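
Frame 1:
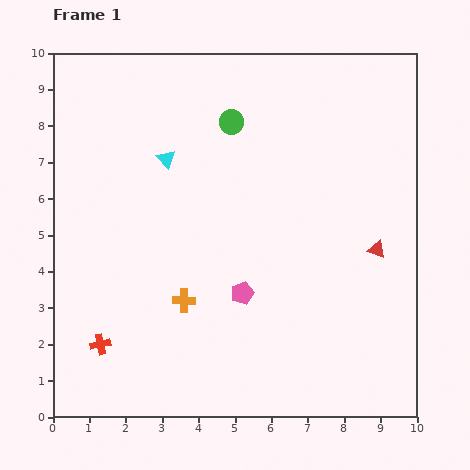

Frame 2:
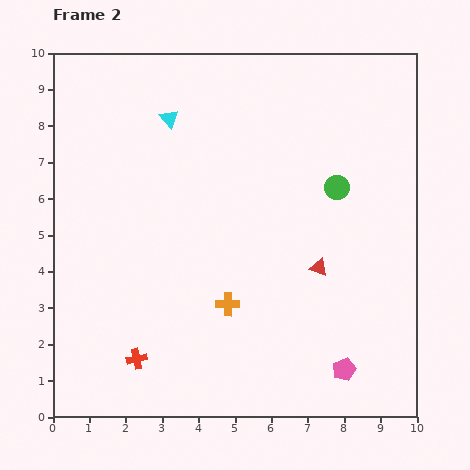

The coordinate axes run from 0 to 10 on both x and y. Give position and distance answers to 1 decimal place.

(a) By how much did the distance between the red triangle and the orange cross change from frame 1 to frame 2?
-2.8

Distance in frame 1: 5.5. Distance in frame 2: 2.7.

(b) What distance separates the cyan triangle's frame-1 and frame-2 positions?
1.1

The cyan triangle moved from (3.1, 7.1) to (3.2, 8.2), a distance of √(0.1² + 1.1²) ≈ 1.1.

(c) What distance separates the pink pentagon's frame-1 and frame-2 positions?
3.5

The pink pentagon moved from (5.2, 3.4) to (8.0, 1.3), a distance of √(2.8² + 2.1²) ≈ 3.5.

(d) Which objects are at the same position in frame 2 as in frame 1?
none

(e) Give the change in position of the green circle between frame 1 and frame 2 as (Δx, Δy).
(2.9, -1.8)

The green circle was at (4.9, 8.1) in frame 1 and (7.8, 6.3) in frame 2.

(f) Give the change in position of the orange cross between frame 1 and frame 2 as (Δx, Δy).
(1.2, -0.1)

The orange cross was at (3.6, 3.2) in frame 1 and (4.8, 3.1) in frame 2.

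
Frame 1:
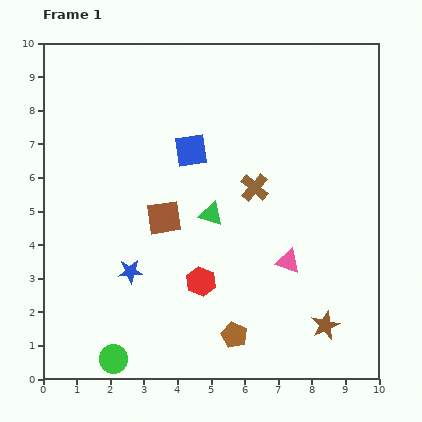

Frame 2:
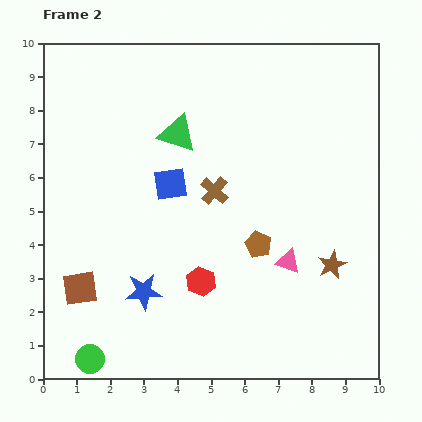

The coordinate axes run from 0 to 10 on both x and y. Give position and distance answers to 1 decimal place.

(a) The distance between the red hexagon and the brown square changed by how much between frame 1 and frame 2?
+1.4

Distance in frame 1: 2.2. Distance in frame 2: 3.6.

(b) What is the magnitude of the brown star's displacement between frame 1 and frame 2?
1.8

The brown star moved from (8.4, 1.6) to (8.6, 3.4), a distance of √(0.2² + 1.8²) ≈ 1.8.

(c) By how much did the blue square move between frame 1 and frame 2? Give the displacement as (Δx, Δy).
(-0.6, -1.0)

The blue square was at (4.4, 6.8) in frame 1 and (3.8, 5.8) in frame 2.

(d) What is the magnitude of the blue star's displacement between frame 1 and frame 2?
0.7

The blue star moved from (2.6, 3.2) to (3.0, 2.6), a distance of √(0.4² + 0.6²) ≈ 0.7.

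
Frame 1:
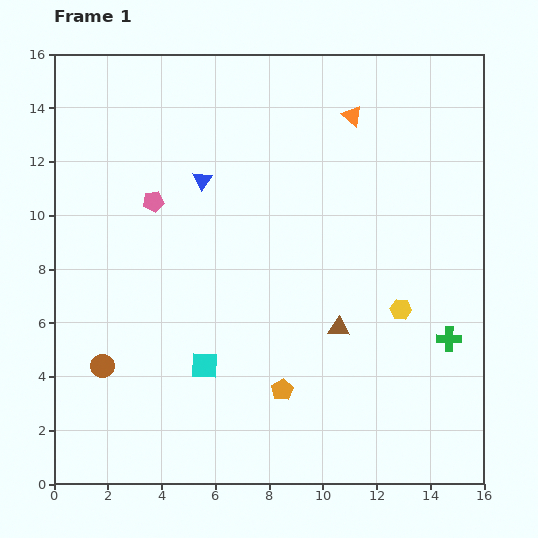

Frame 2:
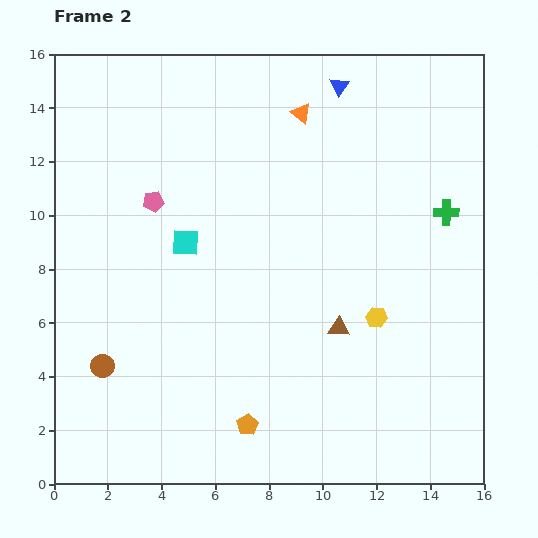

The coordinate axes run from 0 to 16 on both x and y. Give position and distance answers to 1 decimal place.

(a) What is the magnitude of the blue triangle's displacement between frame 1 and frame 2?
6.2

The blue triangle moved from (5.5, 11.3) to (10.6, 14.8), a distance of √(5.1² + 3.5²) ≈ 6.2.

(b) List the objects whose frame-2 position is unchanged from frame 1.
the pink pentagon, the brown triangle, the brown circle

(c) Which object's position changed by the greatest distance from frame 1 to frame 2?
the blue triangle

(moved 6.2; next 4.7)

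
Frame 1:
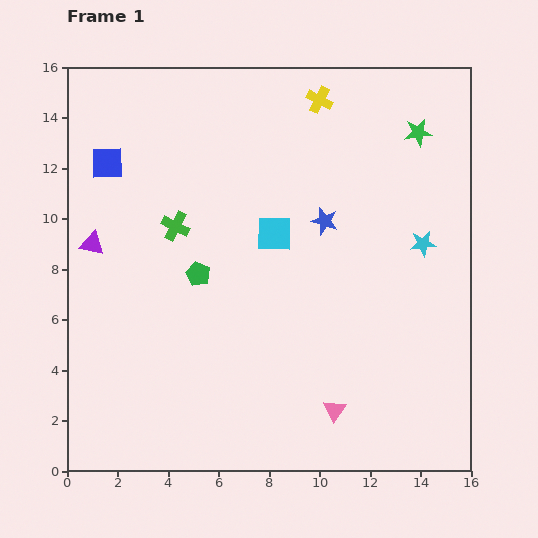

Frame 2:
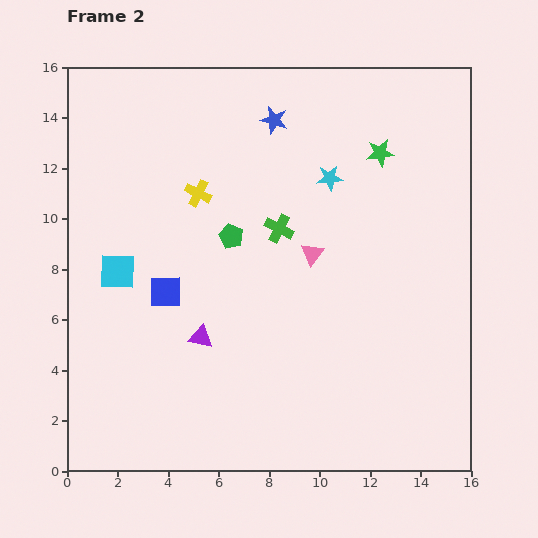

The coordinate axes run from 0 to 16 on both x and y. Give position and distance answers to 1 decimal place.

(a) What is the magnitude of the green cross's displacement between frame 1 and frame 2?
4.1

The green cross moved from (4.3, 9.7) to (8.4, 9.6), a distance of √(4.1² + 0.1²) ≈ 4.1.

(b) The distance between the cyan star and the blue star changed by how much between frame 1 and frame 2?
-0.8

Distance in frame 1: 4.0. Distance in frame 2: 3.2.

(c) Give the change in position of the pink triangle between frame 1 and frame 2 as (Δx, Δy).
(-0.9, 6.2)

The pink triangle was at (10.6, 2.4) in frame 1 and (9.7, 8.6) in frame 2.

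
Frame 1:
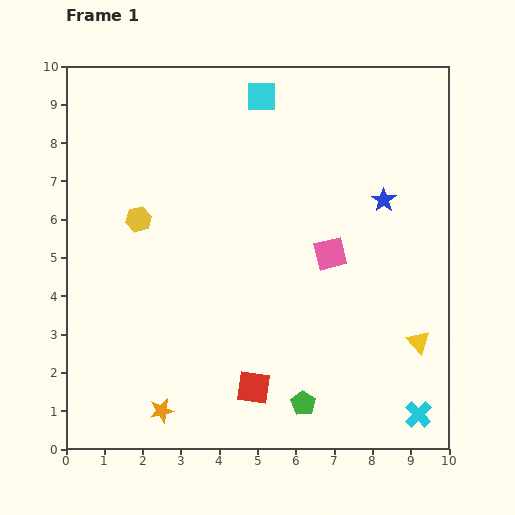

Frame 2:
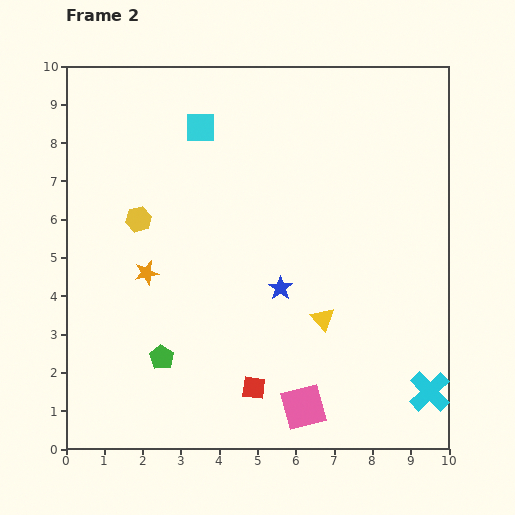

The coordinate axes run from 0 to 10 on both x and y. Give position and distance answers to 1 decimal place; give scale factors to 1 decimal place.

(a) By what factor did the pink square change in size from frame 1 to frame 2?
1.4×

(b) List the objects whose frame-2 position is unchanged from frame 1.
the yellow hexagon, the red square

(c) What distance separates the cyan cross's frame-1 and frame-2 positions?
0.7

The cyan cross moved from (9.2, 0.9) to (9.5, 1.5), a distance of √(0.3² + 0.6²) ≈ 0.7.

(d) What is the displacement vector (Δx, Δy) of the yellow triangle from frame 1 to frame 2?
(-2.5, 0.6)

The yellow triangle was at (9.2, 2.8) in frame 1 and (6.7, 3.4) in frame 2.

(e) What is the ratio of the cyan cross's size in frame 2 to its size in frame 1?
1.5×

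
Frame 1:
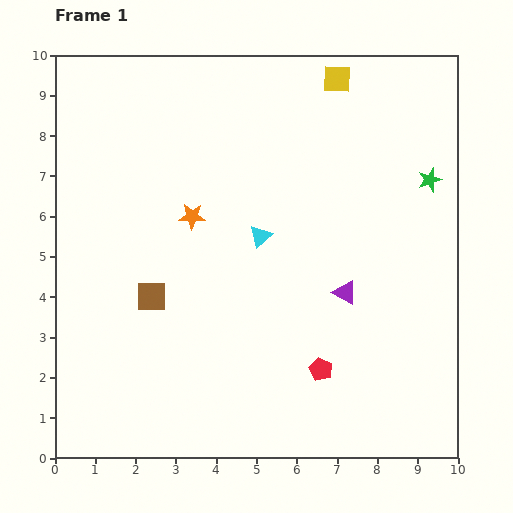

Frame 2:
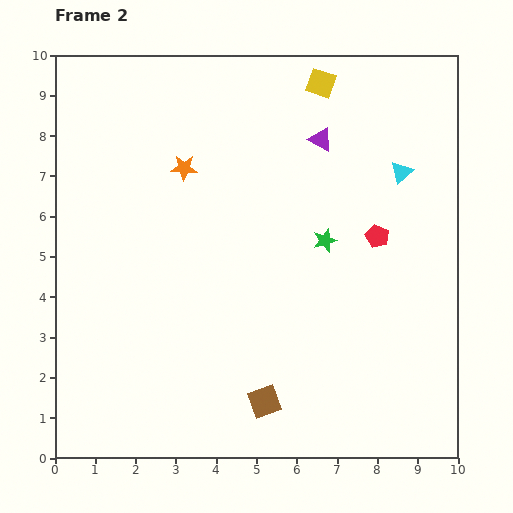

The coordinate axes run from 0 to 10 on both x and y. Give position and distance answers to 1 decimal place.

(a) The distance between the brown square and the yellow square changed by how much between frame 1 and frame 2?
+0.9

Distance in frame 1: 7.1. Distance in frame 2: 8.0.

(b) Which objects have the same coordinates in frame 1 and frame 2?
none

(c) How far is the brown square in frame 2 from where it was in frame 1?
3.8

The brown square moved from (2.4, 4.0) to (5.2, 1.4), a distance of √(2.8² + 2.6²) ≈ 3.8.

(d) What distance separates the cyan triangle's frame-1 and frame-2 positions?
3.8

The cyan triangle moved from (5.1, 5.5) to (8.6, 7.1), a distance of √(3.5² + 1.6²) ≈ 3.8.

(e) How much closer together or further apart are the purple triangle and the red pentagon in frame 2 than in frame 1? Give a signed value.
+0.8

Distance in frame 1: 2.0. Distance in frame 2: 2.8.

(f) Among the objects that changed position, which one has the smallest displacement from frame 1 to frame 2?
the yellow square

(moved 0.4)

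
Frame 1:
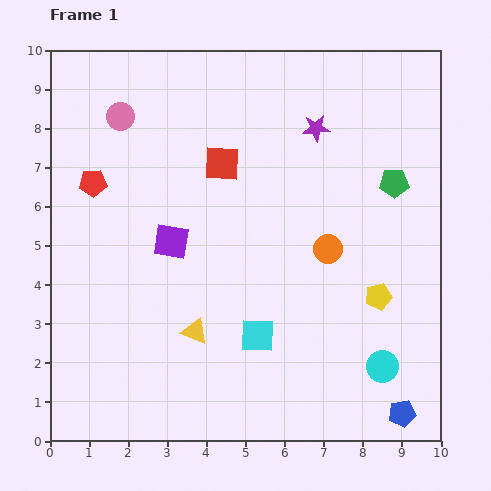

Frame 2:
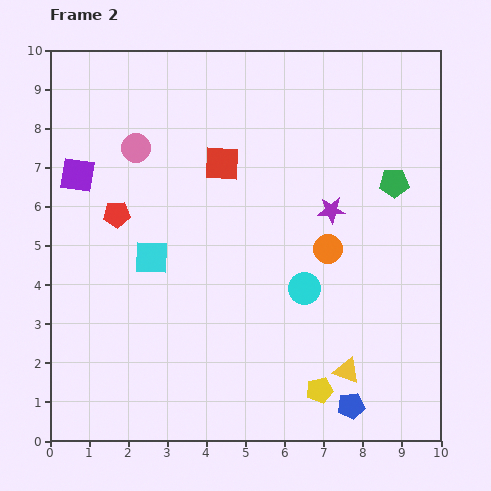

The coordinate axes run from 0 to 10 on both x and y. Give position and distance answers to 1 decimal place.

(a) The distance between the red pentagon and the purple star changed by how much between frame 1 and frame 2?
-0.4

Distance in frame 1: 5.9. Distance in frame 2: 5.5.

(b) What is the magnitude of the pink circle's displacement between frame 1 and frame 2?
0.9

The pink circle moved from (1.8, 8.3) to (2.2, 7.5), a distance of √(0.4² + 0.8²) ≈ 0.9.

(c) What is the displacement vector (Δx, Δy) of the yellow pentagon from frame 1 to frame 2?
(-1.5, -2.4)

The yellow pentagon was at (8.4, 3.7) in frame 1 and (6.9, 1.3) in frame 2.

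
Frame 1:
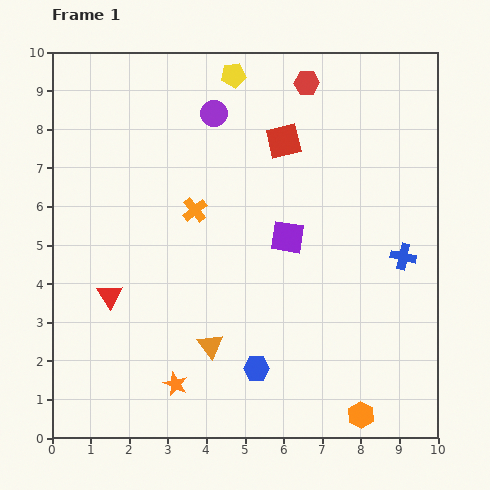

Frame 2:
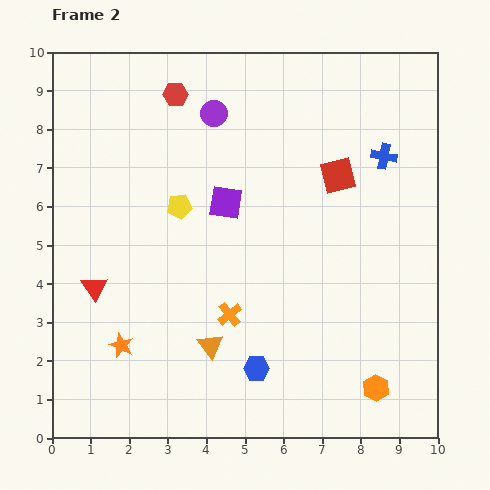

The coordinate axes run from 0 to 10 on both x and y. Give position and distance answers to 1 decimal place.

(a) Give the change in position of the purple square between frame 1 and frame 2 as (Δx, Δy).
(-1.6, 0.9)

The purple square was at (6.1, 5.2) in frame 1 and (4.5, 6.1) in frame 2.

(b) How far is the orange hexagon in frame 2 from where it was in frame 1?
0.8

The orange hexagon moved from (8.0, 0.6) to (8.4, 1.3), a distance of √(0.4² + 0.7²) ≈ 0.8.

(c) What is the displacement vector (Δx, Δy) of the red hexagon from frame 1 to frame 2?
(-3.4, -0.3)

The red hexagon was at (6.6, 9.2) in frame 1 and (3.2, 8.9) in frame 2.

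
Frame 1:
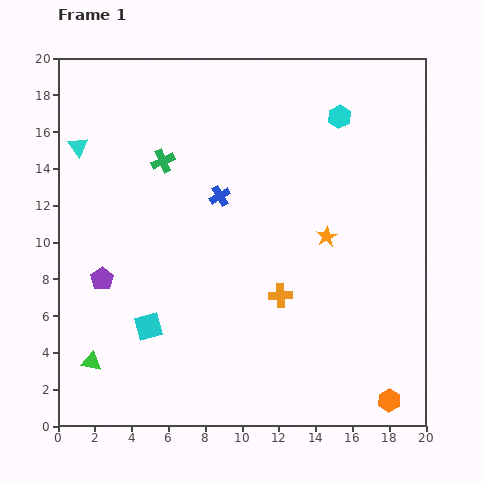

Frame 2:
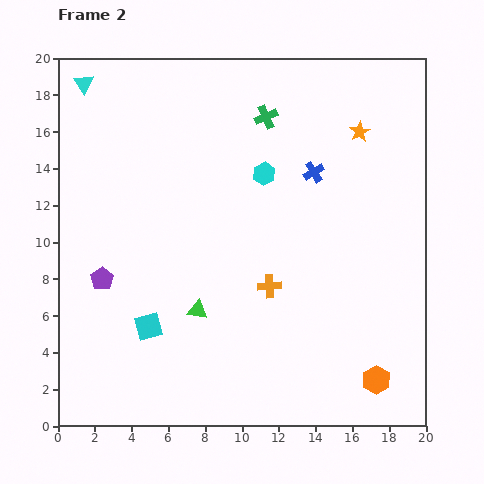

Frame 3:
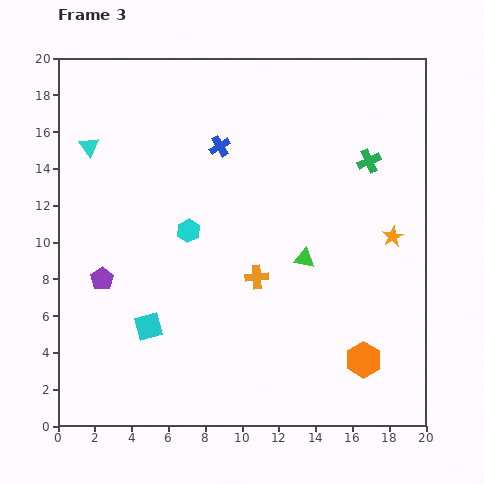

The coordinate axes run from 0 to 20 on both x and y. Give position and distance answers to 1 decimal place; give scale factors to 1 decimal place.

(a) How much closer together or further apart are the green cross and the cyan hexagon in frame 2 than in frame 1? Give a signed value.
-6.8

Distance in frame 1: 9.9. Distance in frame 2: 3.1.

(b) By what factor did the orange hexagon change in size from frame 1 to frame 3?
1.6×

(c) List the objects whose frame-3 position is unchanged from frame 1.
the cyan square, the purple pentagon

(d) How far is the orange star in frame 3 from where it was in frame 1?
3.6

The orange star moved from (14.6, 10.3) to (18.2, 10.3), a distance of √(3.6² + 0.0²) ≈ 3.6.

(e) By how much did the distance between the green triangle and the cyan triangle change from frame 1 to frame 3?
+1.5

Distance in frame 1: 11.7. Distance in frame 3: 13.2.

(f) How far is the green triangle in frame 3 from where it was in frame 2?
6.4

The green triangle moved from (7.6, 6.3) to (13.4, 9.1), a distance of √(5.8² + 2.8²) ≈ 6.4.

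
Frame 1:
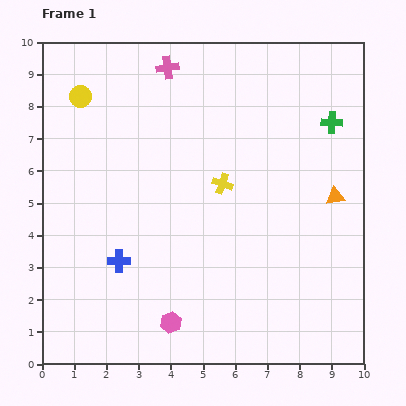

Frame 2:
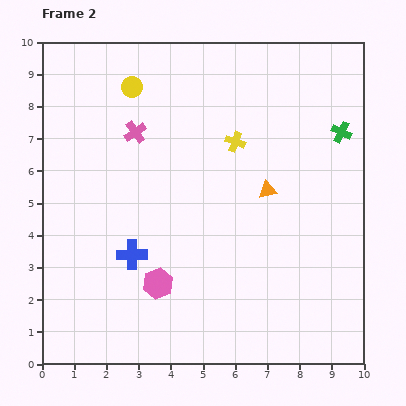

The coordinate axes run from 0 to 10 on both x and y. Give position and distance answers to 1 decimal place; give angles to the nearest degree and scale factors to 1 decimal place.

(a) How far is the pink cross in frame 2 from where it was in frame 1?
2.2

The pink cross moved from (3.9, 9.2) to (2.9, 7.2), a distance of √(1.0² + 2.0²) ≈ 2.2.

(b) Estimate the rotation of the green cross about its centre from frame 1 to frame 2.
23° clockwise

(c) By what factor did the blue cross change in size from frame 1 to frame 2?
1.3×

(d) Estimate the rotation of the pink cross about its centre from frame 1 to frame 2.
26° counter-clockwise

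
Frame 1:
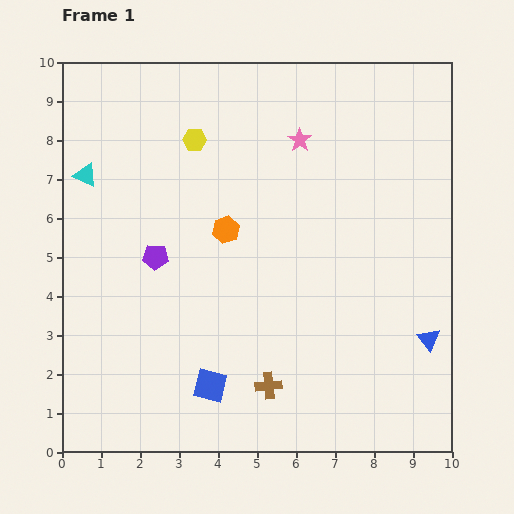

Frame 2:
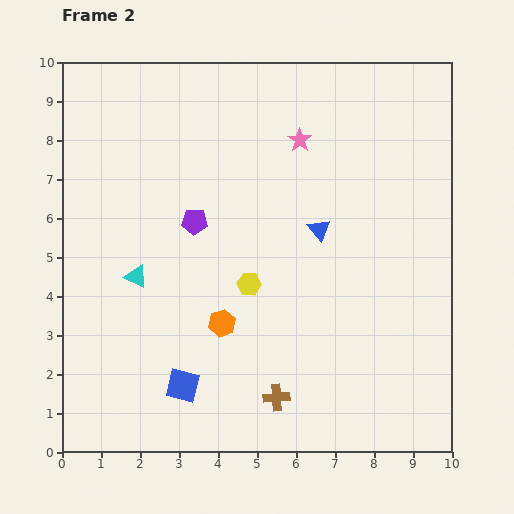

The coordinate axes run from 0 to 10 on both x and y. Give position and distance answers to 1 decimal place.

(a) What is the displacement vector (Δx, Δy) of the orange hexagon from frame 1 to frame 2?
(-0.1, -2.4)

The orange hexagon was at (4.2, 5.7) in frame 1 and (4.1, 3.3) in frame 2.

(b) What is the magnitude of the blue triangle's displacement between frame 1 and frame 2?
4.0

The blue triangle moved from (9.4, 2.9) to (6.6, 5.7), a distance of √(2.8² + 2.8²) ≈ 4.0.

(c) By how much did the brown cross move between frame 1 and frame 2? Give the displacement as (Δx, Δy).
(0.2, -0.3)

The brown cross was at (5.3, 1.7) in frame 1 and (5.5, 1.4) in frame 2.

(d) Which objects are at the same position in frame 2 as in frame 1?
the pink star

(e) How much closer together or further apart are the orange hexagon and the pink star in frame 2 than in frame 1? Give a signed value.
+2.1

Distance in frame 1: 3.0. Distance in frame 2: 5.1.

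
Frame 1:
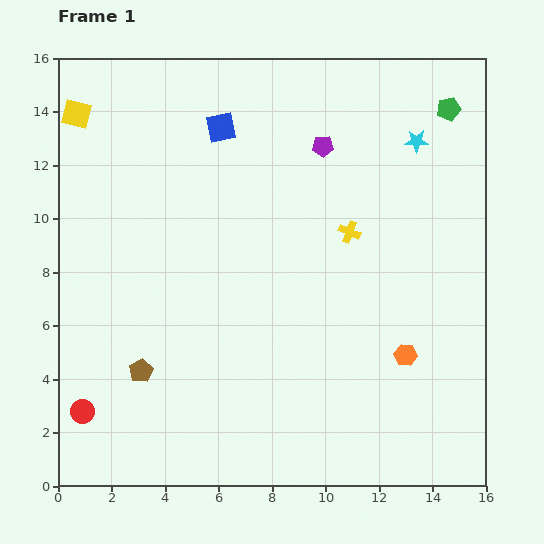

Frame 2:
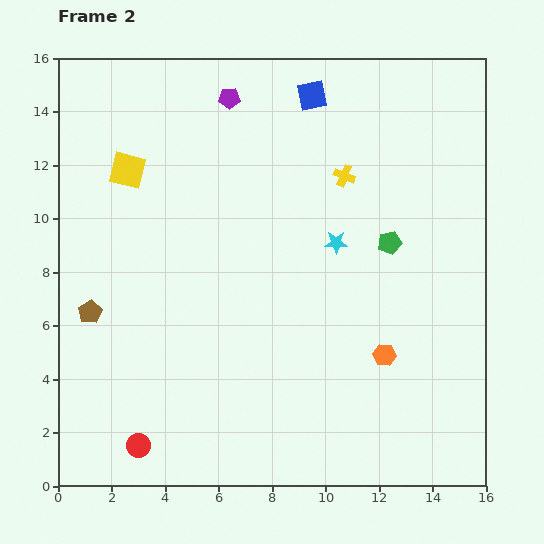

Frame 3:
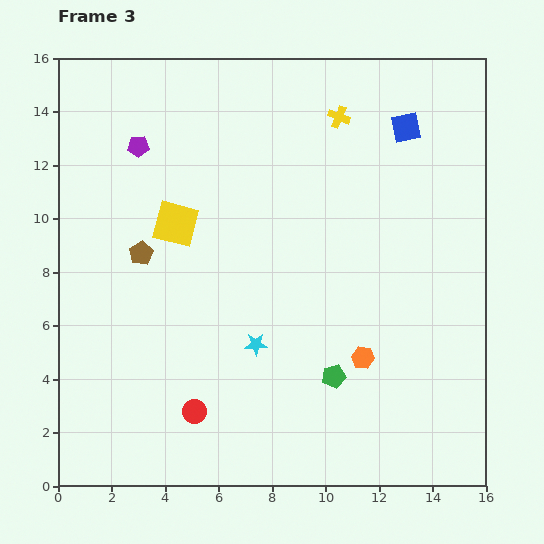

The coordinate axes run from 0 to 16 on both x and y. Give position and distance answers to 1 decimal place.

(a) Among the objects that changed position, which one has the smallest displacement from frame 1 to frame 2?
the orange hexagon

(moved 0.8)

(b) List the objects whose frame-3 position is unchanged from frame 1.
none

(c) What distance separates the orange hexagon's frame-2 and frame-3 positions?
0.8

The orange hexagon moved from (12.2, 4.9) to (11.4, 4.8), a distance of √(0.8² + 0.1²) ≈ 0.8.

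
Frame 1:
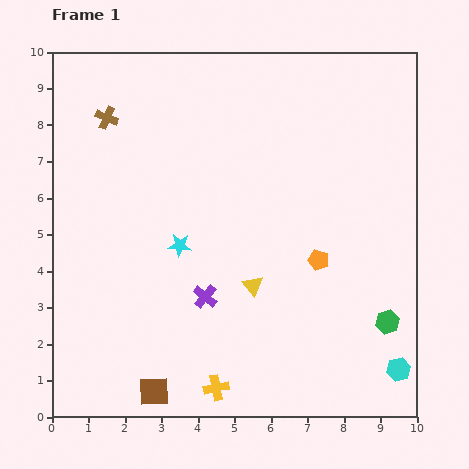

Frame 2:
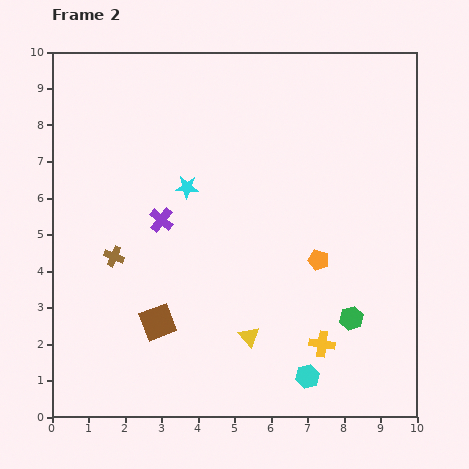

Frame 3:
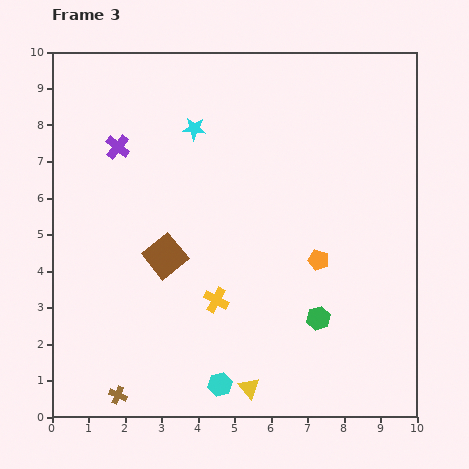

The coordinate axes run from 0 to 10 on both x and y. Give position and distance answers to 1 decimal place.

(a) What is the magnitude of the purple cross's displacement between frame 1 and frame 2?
2.4

The purple cross moved from (4.2, 3.3) to (3.0, 5.4), a distance of √(1.2² + 2.1²) ≈ 2.4.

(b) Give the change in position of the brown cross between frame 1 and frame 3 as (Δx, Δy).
(0.3, -7.6)

The brown cross was at (1.5, 8.2) in frame 1 and (1.8, 0.6) in frame 3.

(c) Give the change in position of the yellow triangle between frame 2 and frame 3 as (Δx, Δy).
(0.0, -1.4)

The yellow triangle was at (5.4, 2.2) in frame 2 and (5.4, 0.8) in frame 3.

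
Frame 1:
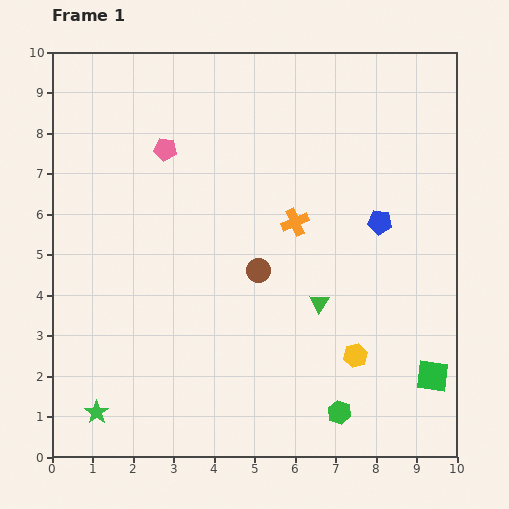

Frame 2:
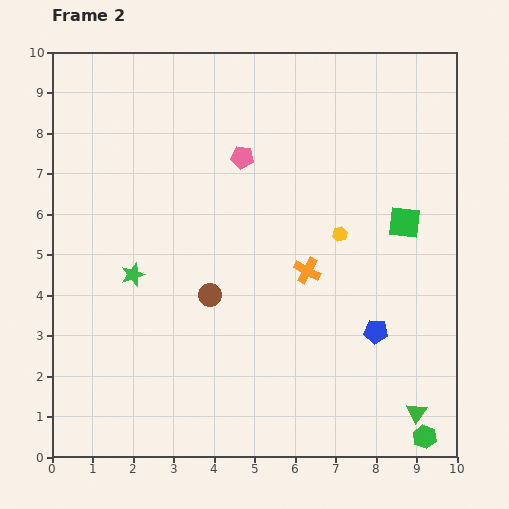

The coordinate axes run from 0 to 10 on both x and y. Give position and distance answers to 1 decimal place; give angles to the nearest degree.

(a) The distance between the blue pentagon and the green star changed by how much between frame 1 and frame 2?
-2.2

Distance in frame 1: 8.4. Distance in frame 2: 6.2.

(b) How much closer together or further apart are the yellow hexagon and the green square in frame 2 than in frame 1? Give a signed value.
-0.4

Distance in frame 1: 2.0. Distance in frame 2: 1.6.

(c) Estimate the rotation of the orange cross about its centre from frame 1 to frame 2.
39° counter-clockwise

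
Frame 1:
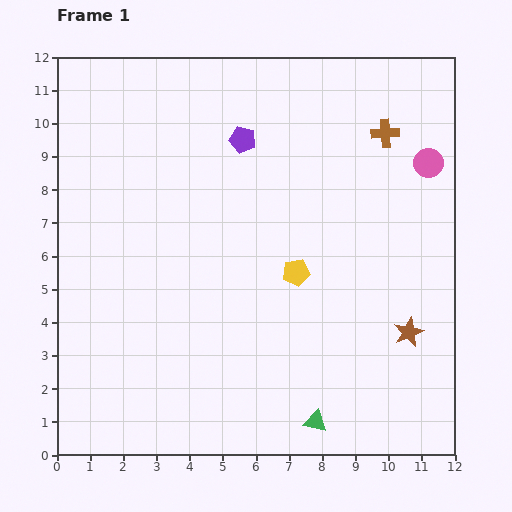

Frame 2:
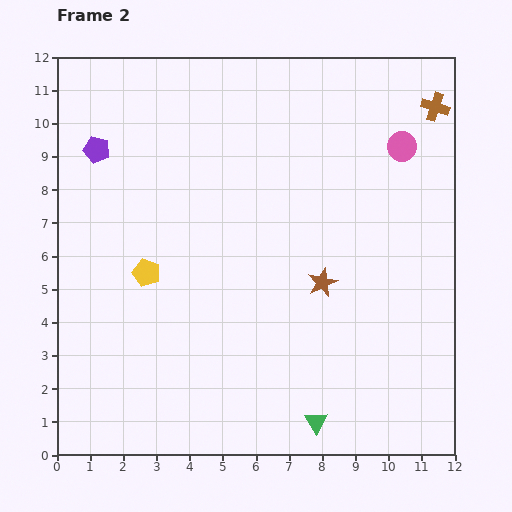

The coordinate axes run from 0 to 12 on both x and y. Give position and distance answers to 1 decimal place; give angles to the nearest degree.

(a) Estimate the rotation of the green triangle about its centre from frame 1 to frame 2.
45° clockwise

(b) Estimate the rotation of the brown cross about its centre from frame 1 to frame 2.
22° clockwise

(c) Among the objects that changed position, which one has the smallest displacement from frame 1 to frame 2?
the pink circle

(moved 0.9)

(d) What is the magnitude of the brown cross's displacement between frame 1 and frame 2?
1.7

The brown cross moved from (9.9, 9.7) to (11.4, 10.5), a distance of √(1.5² + 0.8²) ≈ 1.7.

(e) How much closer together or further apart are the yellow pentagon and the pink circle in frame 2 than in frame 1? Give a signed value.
+3.4

Distance in frame 1: 5.2. Distance in frame 2: 8.6.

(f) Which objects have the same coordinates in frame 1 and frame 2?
the green triangle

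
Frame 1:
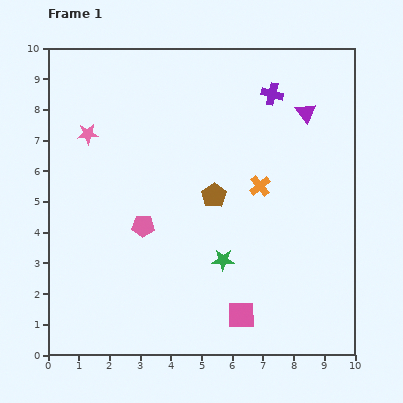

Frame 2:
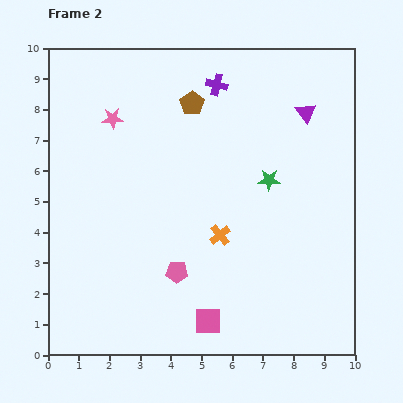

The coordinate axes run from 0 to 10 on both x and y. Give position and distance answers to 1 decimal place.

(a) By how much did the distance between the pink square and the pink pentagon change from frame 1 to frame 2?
-2.4

Distance in frame 1: 4.3. Distance in frame 2: 1.9.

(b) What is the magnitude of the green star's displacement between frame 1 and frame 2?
3.0

The green star moved from (5.7, 3.1) to (7.2, 5.7), a distance of √(1.5² + 2.6²) ≈ 3.0.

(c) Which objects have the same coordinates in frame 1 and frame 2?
the purple triangle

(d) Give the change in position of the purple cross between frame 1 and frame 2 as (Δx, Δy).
(-1.8, 0.3)

The purple cross was at (7.3, 8.5) in frame 1 and (5.5, 8.8) in frame 2.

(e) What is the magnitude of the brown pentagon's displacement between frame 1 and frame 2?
3.1

The brown pentagon moved from (5.4, 5.2) to (4.7, 8.2), a distance of √(0.7² + 3.0²) ≈ 3.1.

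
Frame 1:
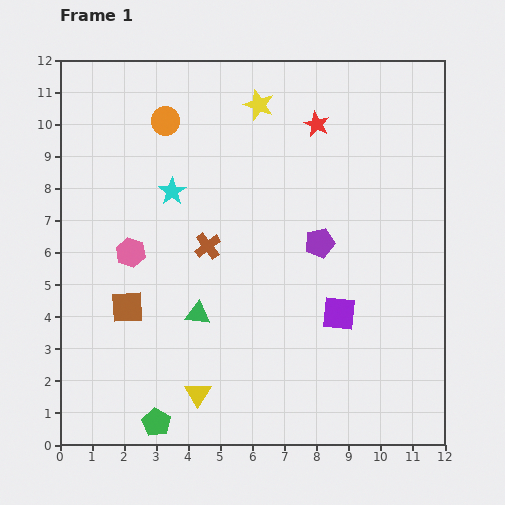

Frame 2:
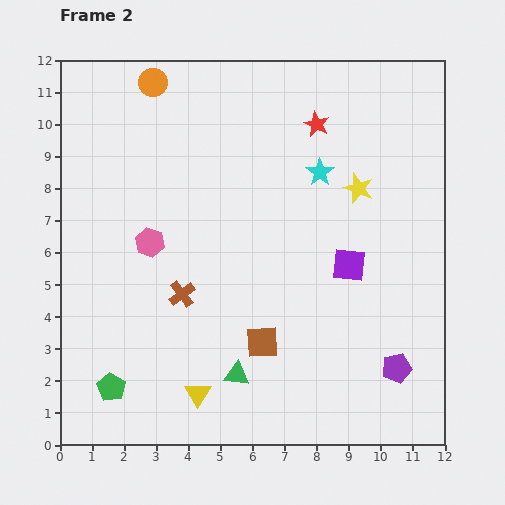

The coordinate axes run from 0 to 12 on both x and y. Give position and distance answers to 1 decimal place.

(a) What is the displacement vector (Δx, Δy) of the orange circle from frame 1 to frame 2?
(-0.4, 1.2)

The orange circle was at (3.3, 10.1) in frame 1 and (2.9, 11.3) in frame 2.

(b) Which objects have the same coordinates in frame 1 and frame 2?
the yellow triangle, the red star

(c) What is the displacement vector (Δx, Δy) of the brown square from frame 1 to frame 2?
(4.2, -1.1)

The brown square was at (2.1, 4.3) in frame 1 and (6.3, 3.2) in frame 2.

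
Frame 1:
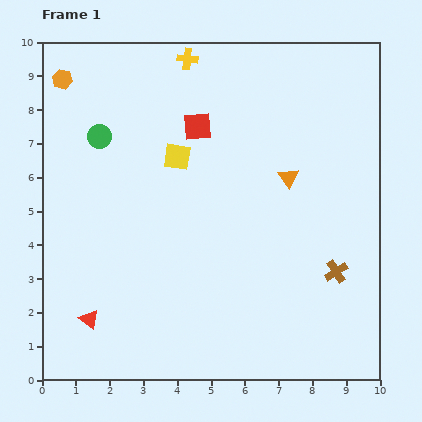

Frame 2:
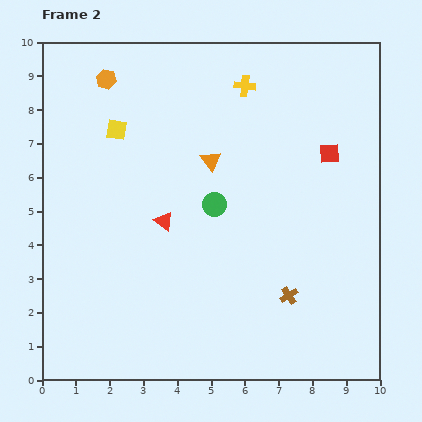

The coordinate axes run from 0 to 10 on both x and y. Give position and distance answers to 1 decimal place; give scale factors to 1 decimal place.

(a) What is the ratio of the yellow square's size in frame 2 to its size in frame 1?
0.8×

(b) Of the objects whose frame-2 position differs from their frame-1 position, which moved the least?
the orange hexagon

(moved 1.3)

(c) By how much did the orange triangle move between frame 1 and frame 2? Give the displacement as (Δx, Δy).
(-2.3, 0.5)

The orange triangle was at (7.3, 6.0) in frame 1 and (5.0, 6.5) in frame 2.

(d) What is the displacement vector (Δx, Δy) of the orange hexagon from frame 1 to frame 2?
(1.3, 0.0)

The orange hexagon was at (0.6, 8.9) in frame 1 and (1.9, 8.9) in frame 2.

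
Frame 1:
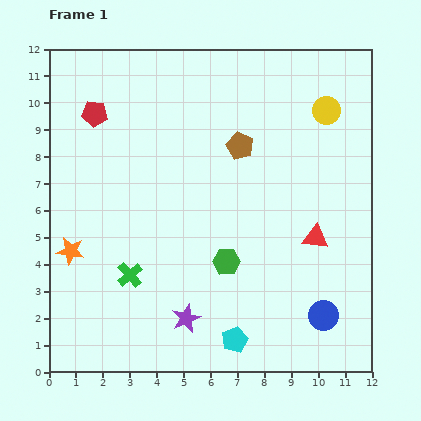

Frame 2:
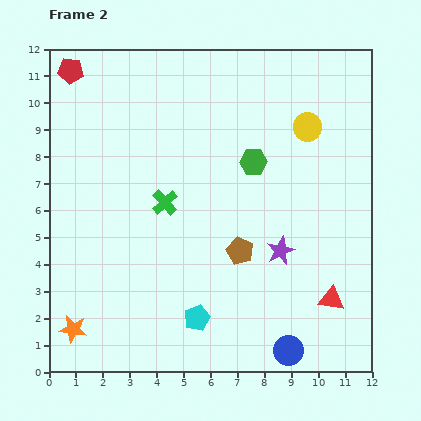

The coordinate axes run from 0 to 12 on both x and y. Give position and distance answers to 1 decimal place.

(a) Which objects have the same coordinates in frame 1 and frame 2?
none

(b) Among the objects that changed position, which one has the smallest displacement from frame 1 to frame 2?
the yellow circle

(moved 0.9)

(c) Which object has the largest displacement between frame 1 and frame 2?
the purple star

(moved 4.3; next 3.9)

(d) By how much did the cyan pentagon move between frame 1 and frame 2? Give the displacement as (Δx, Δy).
(-1.4, 0.8)

The cyan pentagon was at (6.9, 1.2) in frame 1 and (5.5, 2.0) in frame 2.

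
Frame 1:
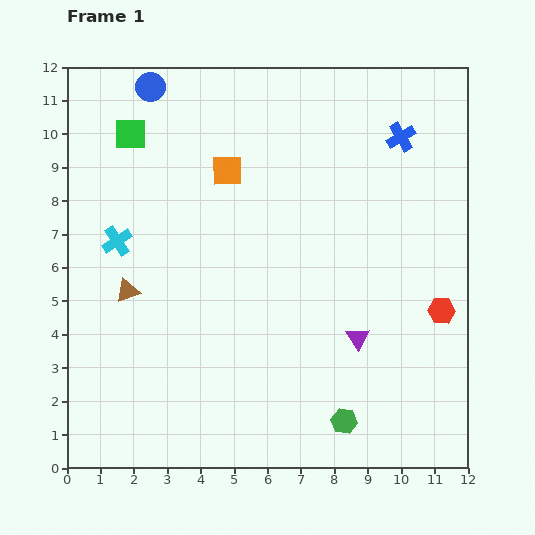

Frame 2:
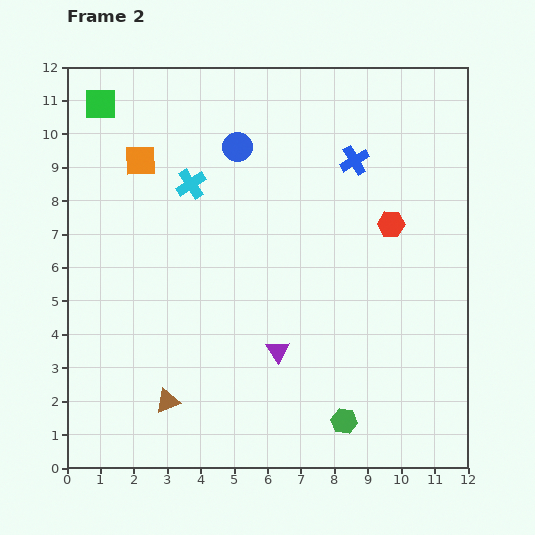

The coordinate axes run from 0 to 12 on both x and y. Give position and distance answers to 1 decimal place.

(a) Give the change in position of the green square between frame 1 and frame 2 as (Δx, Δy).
(-0.9, 0.9)

The green square was at (1.9, 10.0) in frame 1 and (1.0, 10.9) in frame 2.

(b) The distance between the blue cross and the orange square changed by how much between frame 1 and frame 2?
+1.1

Distance in frame 1: 5.3. Distance in frame 2: 6.4.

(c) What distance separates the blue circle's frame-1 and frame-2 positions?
3.2

The blue circle moved from (2.5, 11.4) to (5.1, 9.6), a distance of √(2.6² + 1.8²) ≈ 3.2.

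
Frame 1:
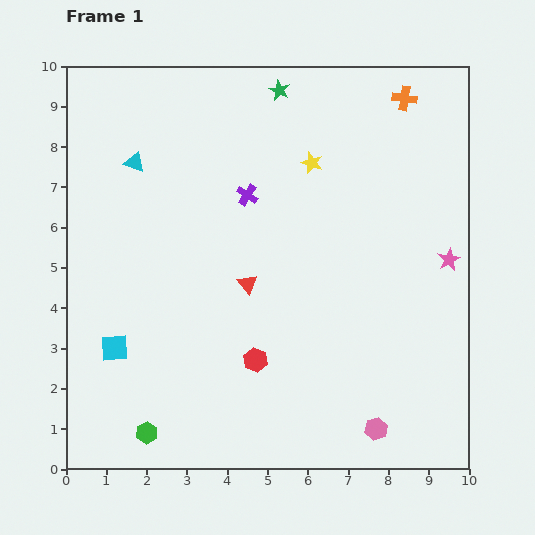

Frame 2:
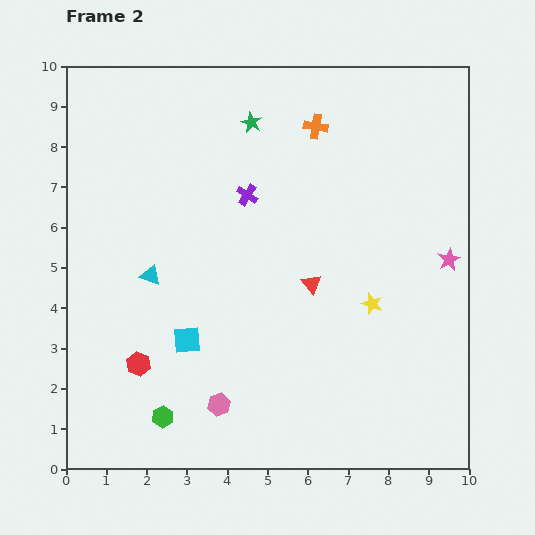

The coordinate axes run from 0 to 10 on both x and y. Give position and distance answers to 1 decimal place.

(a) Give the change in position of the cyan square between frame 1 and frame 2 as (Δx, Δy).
(1.8, 0.2)

The cyan square was at (1.2, 3.0) in frame 1 and (3.0, 3.2) in frame 2.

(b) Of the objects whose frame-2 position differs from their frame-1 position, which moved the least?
the green hexagon

(moved 0.6)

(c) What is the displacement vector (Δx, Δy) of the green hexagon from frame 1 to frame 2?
(0.4, 0.4)

The green hexagon was at (2.0, 0.9) in frame 1 and (2.4, 1.3) in frame 2.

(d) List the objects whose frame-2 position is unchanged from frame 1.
the pink star, the purple cross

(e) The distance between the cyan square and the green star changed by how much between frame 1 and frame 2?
-2.0

Distance in frame 1: 7.6. Distance in frame 2: 5.6.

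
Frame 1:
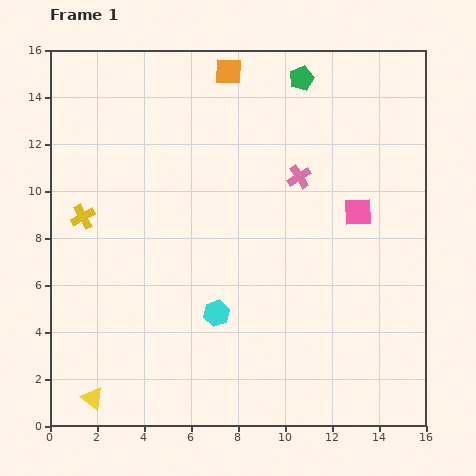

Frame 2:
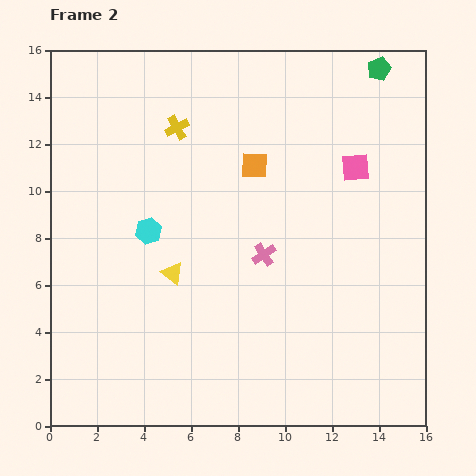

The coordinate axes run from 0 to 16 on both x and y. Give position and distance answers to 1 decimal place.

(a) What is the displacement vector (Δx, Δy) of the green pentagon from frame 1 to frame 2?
(3.3, 0.4)

The green pentagon was at (10.7, 14.8) in frame 1 and (14.0, 15.2) in frame 2.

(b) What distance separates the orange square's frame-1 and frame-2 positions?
4.1

The orange square moved from (7.6, 15.1) to (8.7, 11.1), a distance of √(1.1² + 4.0²) ≈ 4.1.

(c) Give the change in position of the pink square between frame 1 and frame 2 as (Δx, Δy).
(-0.1, 1.9)

The pink square was at (13.1, 9.1) in frame 1 and (13.0, 11.0) in frame 2.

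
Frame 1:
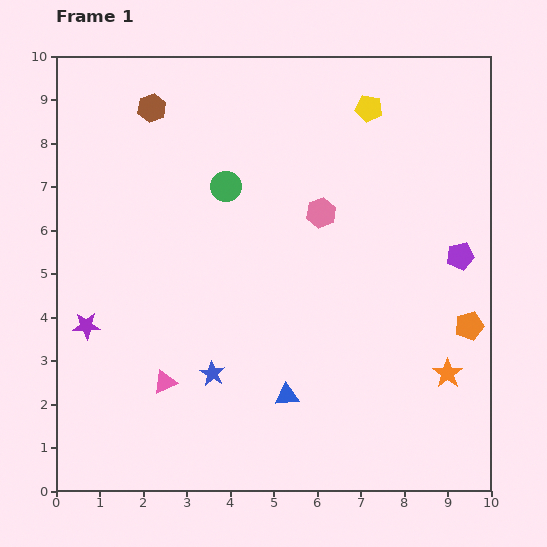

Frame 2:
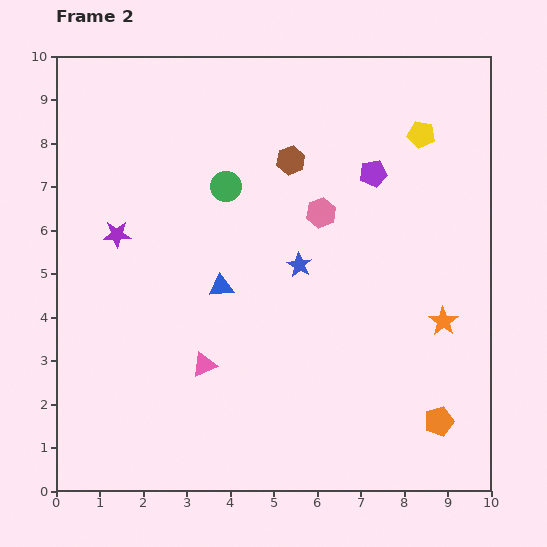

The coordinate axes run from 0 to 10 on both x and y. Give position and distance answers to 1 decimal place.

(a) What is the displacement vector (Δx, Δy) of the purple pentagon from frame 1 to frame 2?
(-2.0, 1.9)

The purple pentagon was at (9.3, 5.4) in frame 1 and (7.3, 7.3) in frame 2.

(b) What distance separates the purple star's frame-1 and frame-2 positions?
2.2

The purple star moved from (0.7, 3.8) to (1.4, 5.9), a distance of √(0.7² + 2.1²) ≈ 2.2.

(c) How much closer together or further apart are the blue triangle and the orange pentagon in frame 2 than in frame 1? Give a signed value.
+1.4

Distance in frame 1: 4.5. Distance in frame 2: 5.9.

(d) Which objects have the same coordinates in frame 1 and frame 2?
the pink hexagon, the green circle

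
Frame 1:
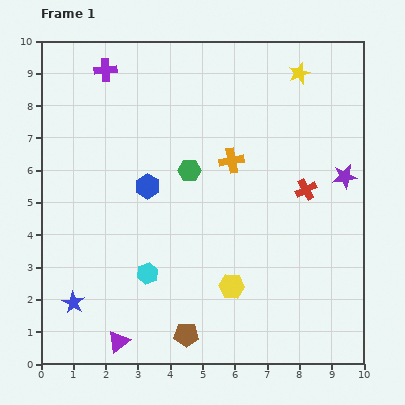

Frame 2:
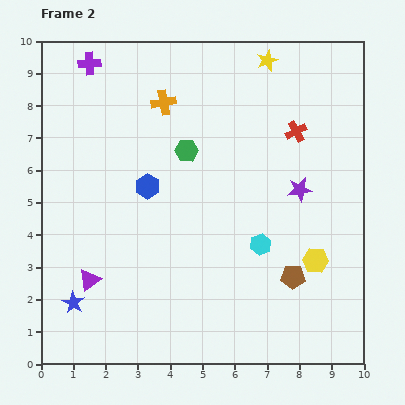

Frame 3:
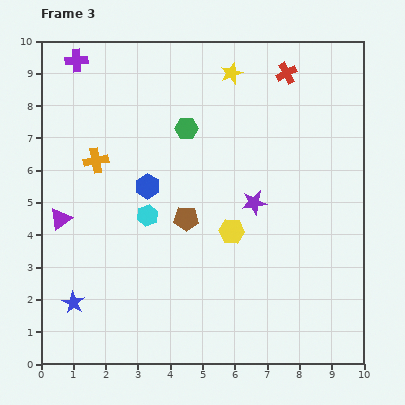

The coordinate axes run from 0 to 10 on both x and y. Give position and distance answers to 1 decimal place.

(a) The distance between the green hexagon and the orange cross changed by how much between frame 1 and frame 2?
+0.4

Distance in frame 1: 1.3. Distance in frame 2: 1.7.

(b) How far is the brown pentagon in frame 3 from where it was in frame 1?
3.6

The brown pentagon moved from (4.5, 0.9) to (4.5, 4.5), a distance of √(0.0² + 3.6²) ≈ 3.6.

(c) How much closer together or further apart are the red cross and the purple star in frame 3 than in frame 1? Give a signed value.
+2.8

Distance in frame 1: 1.3. Distance in frame 3: 4.1.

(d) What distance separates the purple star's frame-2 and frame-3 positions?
1.5

The purple star moved from (8.0, 5.4) to (6.6, 5.0), a distance of √(1.4² + 0.4²) ≈ 1.5.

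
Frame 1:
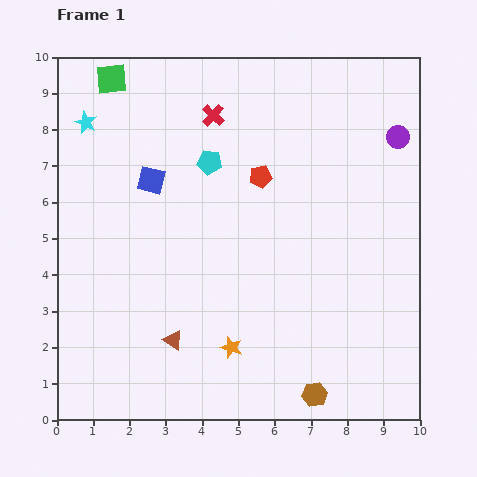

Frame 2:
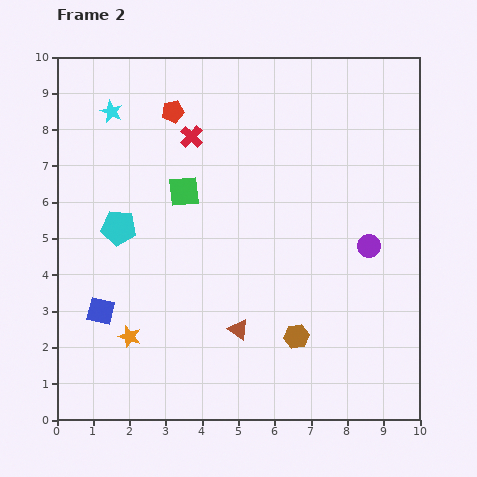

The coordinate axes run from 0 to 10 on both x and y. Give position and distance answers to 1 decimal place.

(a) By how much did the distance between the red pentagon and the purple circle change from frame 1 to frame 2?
+2.5

Distance in frame 1: 4.0. Distance in frame 2: 6.5.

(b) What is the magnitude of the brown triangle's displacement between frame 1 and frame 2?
1.8

The brown triangle moved from (3.2, 2.2) to (5.0, 2.5), a distance of √(1.8² + 0.3²) ≈ 1.8.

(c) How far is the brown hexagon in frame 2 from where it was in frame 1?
1.7

The brown hexagon moved from (7.1, 0.7) to (6.6, 2.3), a distance of √(0.5² + 1.6²) ≈ 1.7.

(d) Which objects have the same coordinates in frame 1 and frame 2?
none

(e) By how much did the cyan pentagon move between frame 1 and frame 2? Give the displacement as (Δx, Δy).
(-2.5, -1.8)

The cyan pentagon was at (4.2, 7.1) in frame 1 and (1.7, 5.3) in frame 2.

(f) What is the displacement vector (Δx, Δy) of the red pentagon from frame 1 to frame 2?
(-2.4, 1.8)

The red pentagon was at (5.6, 6.7) in frame 1 and (3.2, 8.5) in frame 2.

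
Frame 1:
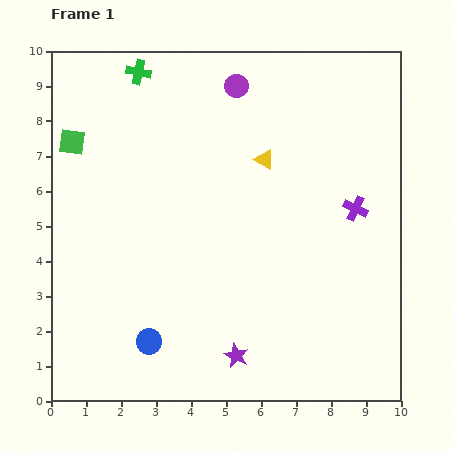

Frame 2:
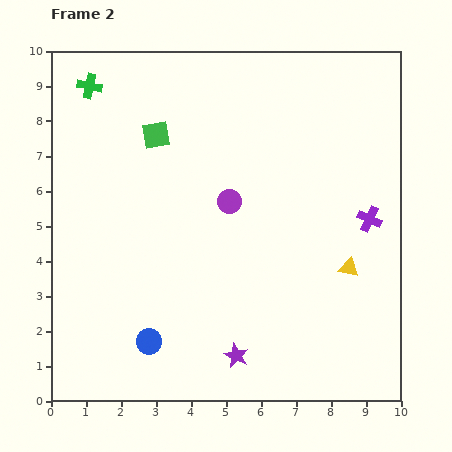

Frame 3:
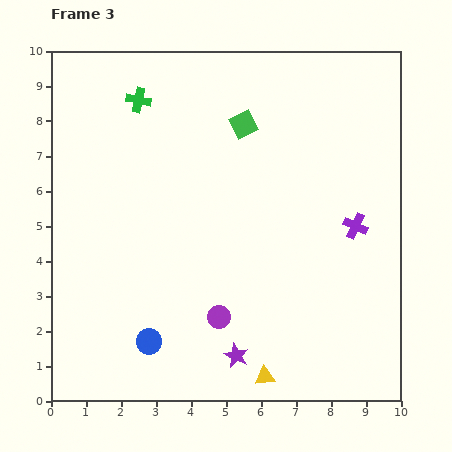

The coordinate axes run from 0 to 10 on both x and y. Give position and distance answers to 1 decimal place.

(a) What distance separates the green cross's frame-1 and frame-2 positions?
1.5

The green cross moved from (2.5, 9.4) to (1.1, 9.0), a distance of √(1.4² + 0.4²) ≈ 1.5.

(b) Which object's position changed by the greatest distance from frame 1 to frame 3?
the purple circle

(moved 6.6; next 6.2)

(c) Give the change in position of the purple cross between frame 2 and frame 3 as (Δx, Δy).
(-0.4, -0.2)

The purple cross was at (9.1, 5.2) in frame 2 and (8.7, 5.0) in frame 3.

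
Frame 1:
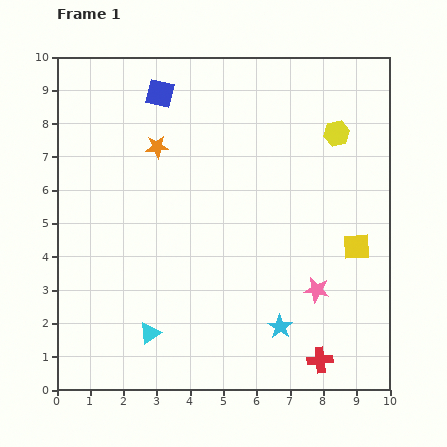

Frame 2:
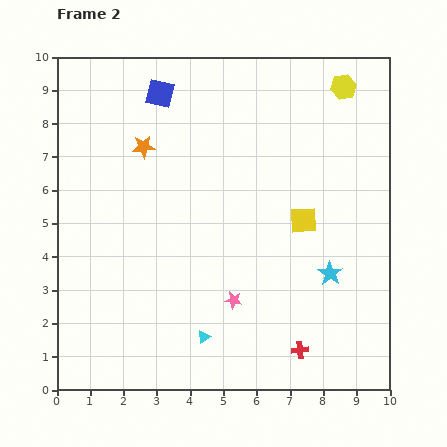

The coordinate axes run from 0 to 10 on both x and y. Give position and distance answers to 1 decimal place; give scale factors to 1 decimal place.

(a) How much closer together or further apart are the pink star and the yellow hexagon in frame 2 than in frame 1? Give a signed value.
+2.5

Distance in frame 1: 4.7. Distance in frame 2: 7.2.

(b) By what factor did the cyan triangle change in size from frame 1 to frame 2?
0.6×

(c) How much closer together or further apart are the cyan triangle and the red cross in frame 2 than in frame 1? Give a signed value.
-2.3

Distance in frame 1: 5.2. Distance in frame 2: 2.9.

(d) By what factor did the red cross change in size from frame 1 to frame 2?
0.6×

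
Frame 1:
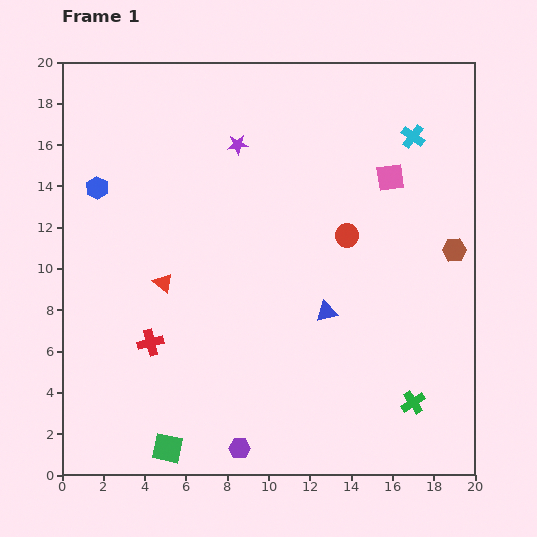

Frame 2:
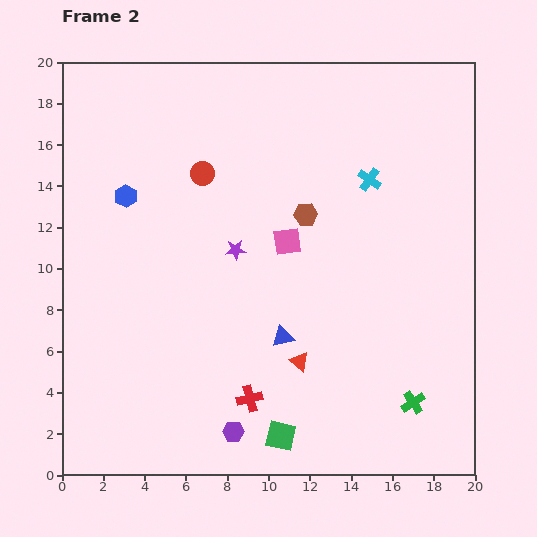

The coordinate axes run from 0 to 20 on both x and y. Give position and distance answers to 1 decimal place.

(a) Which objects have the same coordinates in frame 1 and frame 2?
the green cross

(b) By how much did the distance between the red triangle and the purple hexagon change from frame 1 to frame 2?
-4.1

Distance in frame 1: 8.8. Distance in frame 2: 4.7.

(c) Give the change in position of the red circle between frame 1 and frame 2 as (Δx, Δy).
(-7.0, 3.0)

The red circle was at (13.8, 11.6) in frame 1 and (6.8, 14.6) in frame 2.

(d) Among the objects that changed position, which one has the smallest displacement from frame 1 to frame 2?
the purple hexagon

(moved 0.9)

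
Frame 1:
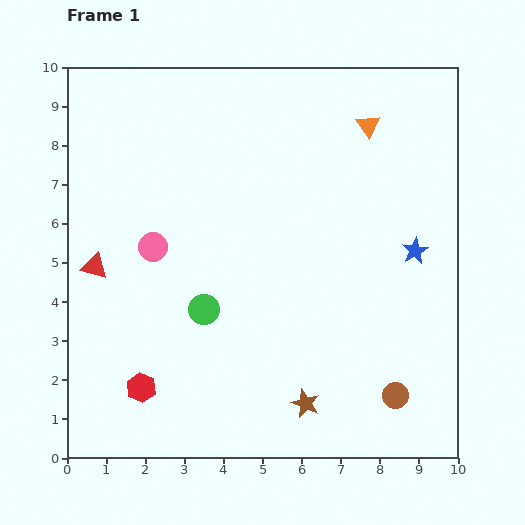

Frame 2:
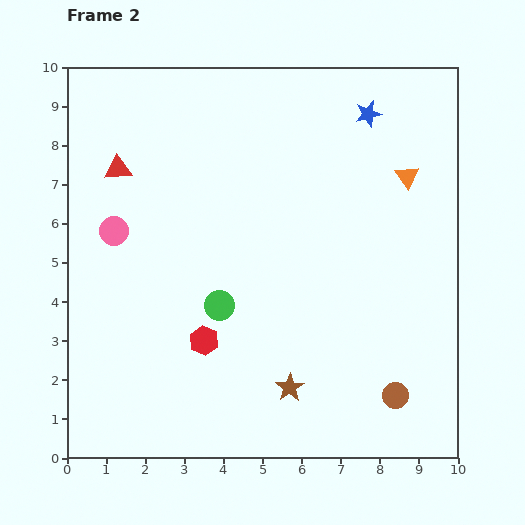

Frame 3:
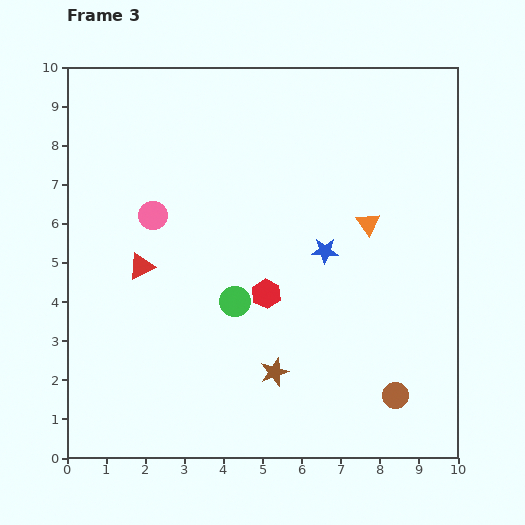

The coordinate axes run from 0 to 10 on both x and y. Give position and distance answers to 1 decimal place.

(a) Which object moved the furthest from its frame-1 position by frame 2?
the blue star

(moved 3.7; next 2.6)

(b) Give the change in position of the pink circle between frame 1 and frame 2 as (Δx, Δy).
(-1.0, 0.4)

The pink circle was at (2.2, 5.4) in frame 1 and (1.2, 5.8) in frame 2.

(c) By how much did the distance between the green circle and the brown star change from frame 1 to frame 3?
-1.4

Distance in frame 1: 3.5. Distance in frame 3: 2.1.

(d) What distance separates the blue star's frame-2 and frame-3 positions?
3.7

The blue star moved from (7.7, 8.8) to (6.6, 5.3), a distance of √(1.1² + 3.5²) ≈ 3.7.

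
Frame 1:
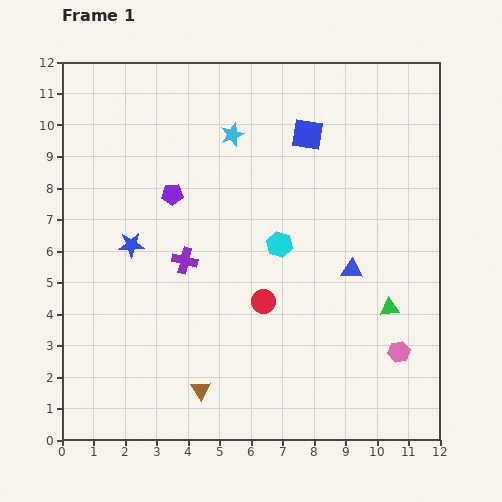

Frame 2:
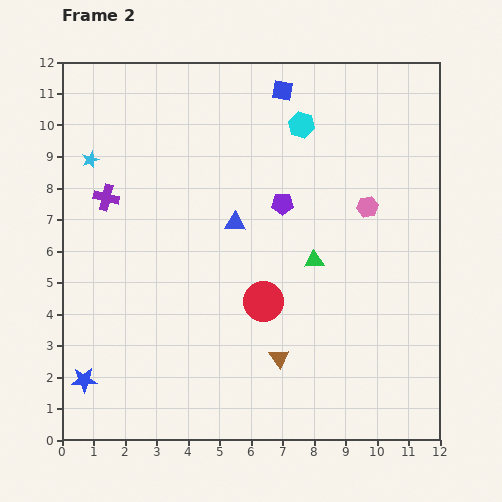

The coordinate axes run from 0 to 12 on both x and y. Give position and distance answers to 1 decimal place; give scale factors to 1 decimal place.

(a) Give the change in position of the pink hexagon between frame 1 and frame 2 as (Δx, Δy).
(-1.0, 4.6)

The pink hexagon was at (10.7, 2.8) in frame 1 and (9.7, 7.4) in frame 2.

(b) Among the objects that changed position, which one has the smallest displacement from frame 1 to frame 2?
the blue square

(moved 1.6)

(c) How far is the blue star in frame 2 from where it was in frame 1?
4.6

The blue star moved from (2.2, 6.2) to (0.7, 1.9), a distance of √(1.5² + 4.3²) ≈ 4.6.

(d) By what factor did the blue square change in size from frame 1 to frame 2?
0.7×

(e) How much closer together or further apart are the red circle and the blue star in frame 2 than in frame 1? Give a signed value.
+1.6

Distance in frame 1: 4.6. Distance in frame 2: 6.2.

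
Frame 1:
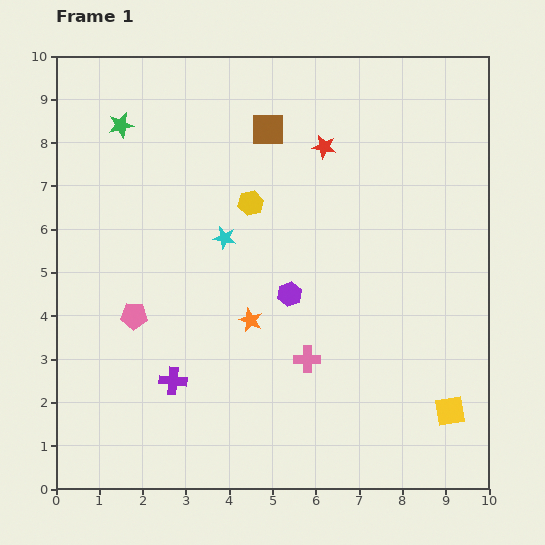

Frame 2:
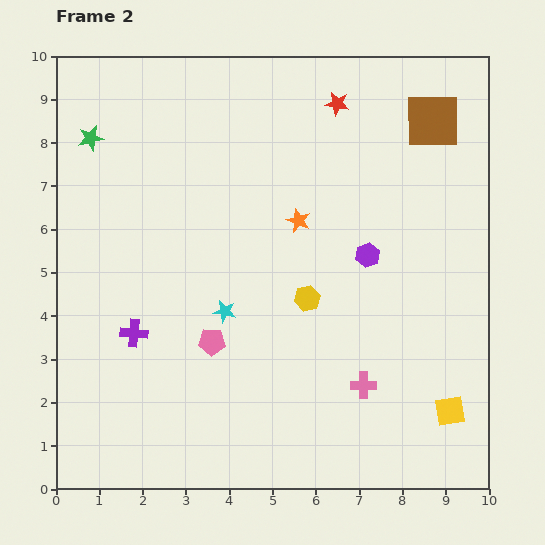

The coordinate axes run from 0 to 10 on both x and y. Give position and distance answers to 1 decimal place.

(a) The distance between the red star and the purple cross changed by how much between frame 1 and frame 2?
+0.7

Distance in frame 1: 6.4. Distance in frame 2: 7.1.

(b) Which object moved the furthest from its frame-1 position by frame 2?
the brown square

(moved 3.8; next 2.6)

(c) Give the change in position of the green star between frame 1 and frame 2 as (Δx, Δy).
(-0.7, -0.3)

The green star was at (1.5, 8.4) in frame 1 and (0.8, 8.1) in frame 2.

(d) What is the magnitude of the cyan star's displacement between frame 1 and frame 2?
1.7

The cyan star moved from (3.9, 5.8) to (3.9, 4.1), a distance of √(0.0² + 1.7²) ≈ 1.7.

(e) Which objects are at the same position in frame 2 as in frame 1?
the yellow square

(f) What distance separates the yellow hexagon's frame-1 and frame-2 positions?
2.6

The yellow hexagon moved from (4.5, 6.6) to (5.8, 4.4), a distance of √(1.3² + 2.2²) ≈ 2.6.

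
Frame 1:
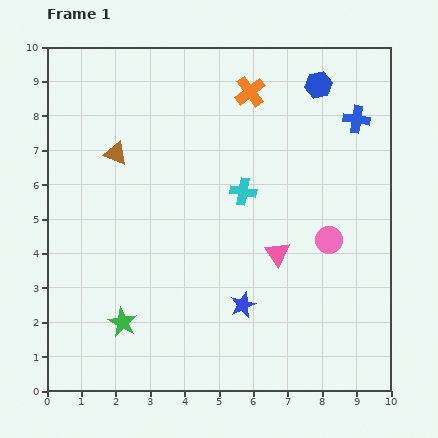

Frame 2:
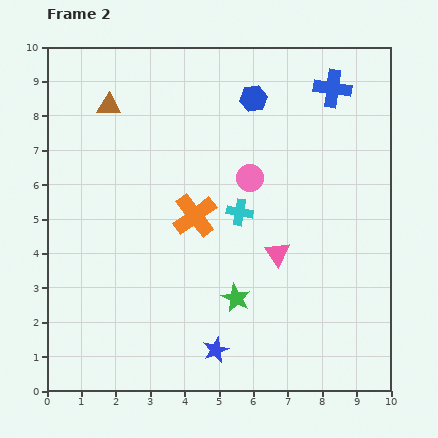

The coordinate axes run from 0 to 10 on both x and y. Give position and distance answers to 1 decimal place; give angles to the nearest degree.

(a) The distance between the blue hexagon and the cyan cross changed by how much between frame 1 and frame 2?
-0.5

Distance in frame 1: 3.8. Distance in frame 2: 3.3.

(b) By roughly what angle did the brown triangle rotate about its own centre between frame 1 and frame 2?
20° counter-clockwise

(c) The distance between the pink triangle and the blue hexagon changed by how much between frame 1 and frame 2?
-0.4

Distance in frame 1: 5.0. Distance in frame 2: 4.6.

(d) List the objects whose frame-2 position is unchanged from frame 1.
the pink triangle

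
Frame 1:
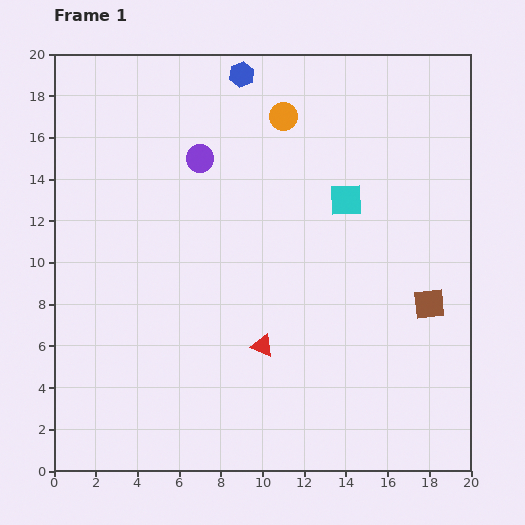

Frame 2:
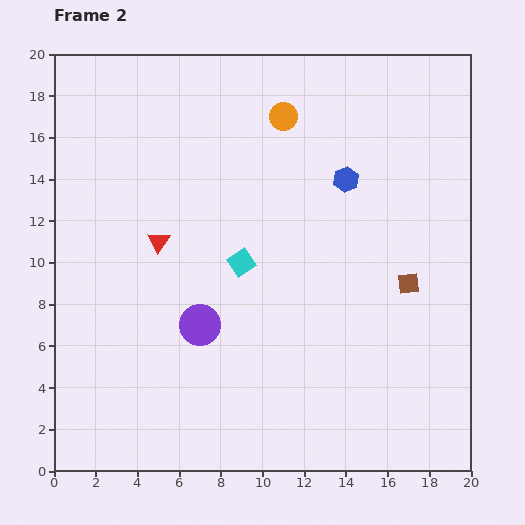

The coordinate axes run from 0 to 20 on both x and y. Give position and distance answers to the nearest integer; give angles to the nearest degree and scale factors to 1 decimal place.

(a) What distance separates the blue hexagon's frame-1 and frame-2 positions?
7

The blue hexagon moved from (9, 19) to (14, 14), a distance of √(5² + 5²) ≈ 7.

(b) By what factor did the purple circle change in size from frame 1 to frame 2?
1.5×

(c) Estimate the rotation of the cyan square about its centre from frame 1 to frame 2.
31° counter-clockwise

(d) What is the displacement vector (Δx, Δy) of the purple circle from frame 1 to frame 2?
(0, -8)

The purple circle was at (7, 15) in frame 1 and (7, 7) in frame 2.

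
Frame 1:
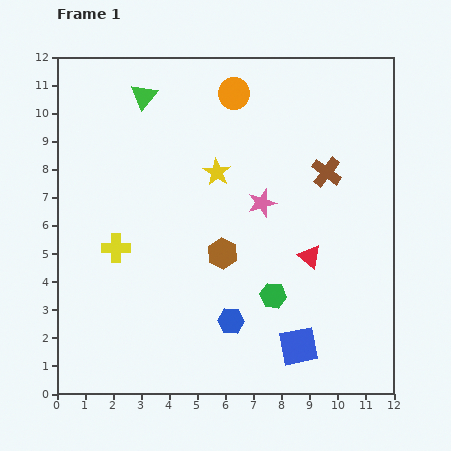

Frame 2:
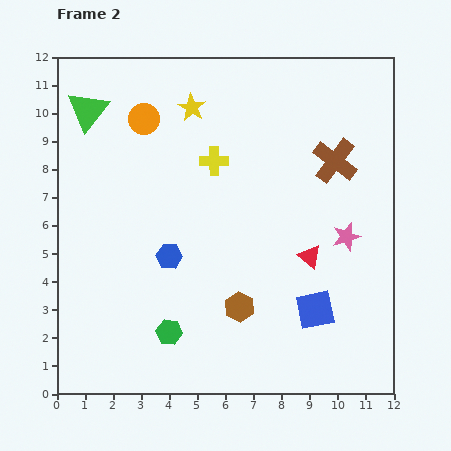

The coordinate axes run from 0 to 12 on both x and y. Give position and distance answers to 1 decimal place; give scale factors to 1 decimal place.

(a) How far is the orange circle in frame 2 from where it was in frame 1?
3.3

The orange circle moved from (6.3, 10.7) to (3.1, 9.8), a distance of √(3.2² + 0.9²) ≈ 3.3.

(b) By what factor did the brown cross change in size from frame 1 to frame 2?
1.5×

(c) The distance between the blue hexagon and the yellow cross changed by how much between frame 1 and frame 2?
-1.1

Distance in frame 1: 4.9. Distance in frame 2: 3.8.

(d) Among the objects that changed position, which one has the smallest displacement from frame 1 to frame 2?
the brown cross

(moved 0.5)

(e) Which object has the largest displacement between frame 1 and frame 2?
the yellow cross

(moved 4.7; next 3.9)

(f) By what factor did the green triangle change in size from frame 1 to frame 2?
1.6×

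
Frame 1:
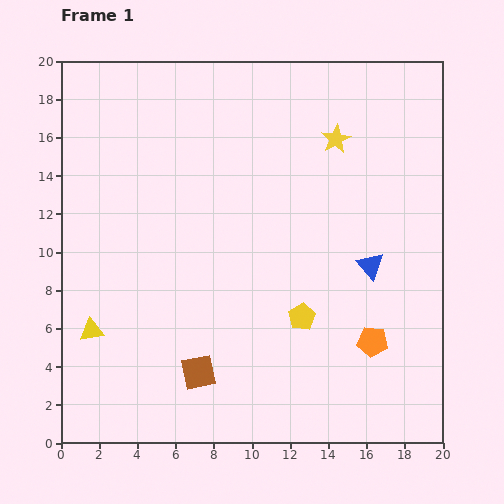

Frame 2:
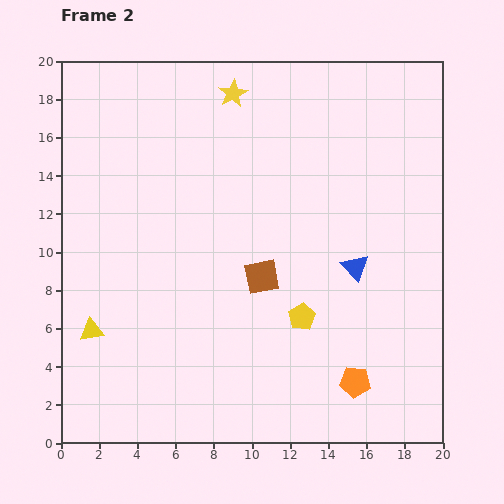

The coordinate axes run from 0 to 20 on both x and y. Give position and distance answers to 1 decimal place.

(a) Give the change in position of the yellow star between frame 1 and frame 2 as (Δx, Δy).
(-5.4, 2.4)

The yellow star was at (14.4, 15.9) in frame 1 and (9.0, 18.3) in frame 2.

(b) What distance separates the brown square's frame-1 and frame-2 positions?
6.0

The brown square moved from (7.2, 3.7) to (10.5, 8.7), a distance of √(3.3² + 5.0²) ≈ 6.0.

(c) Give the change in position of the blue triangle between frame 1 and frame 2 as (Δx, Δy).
(-0.8, -0.1)

The blue triangle was at (16.2, 9.3) in frame 1 and (15.4, 9.2) in frame 2.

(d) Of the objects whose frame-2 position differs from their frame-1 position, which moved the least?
the blue triangle

(moved 0.8)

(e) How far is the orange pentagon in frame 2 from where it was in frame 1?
2.3

The orange pentagon moved from (16.3, 5.3) to (15.4, 3.2), a distance of √(0.9² + 2.1²) ≈ 2.3.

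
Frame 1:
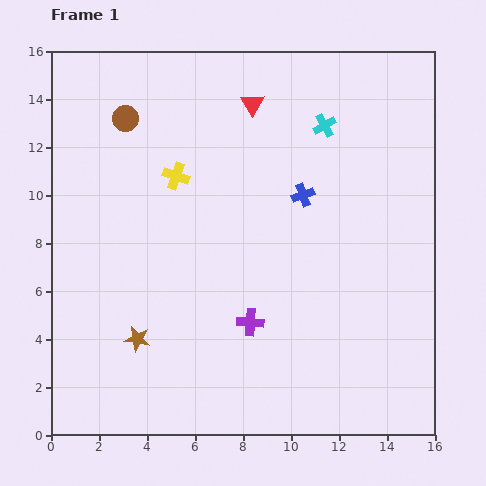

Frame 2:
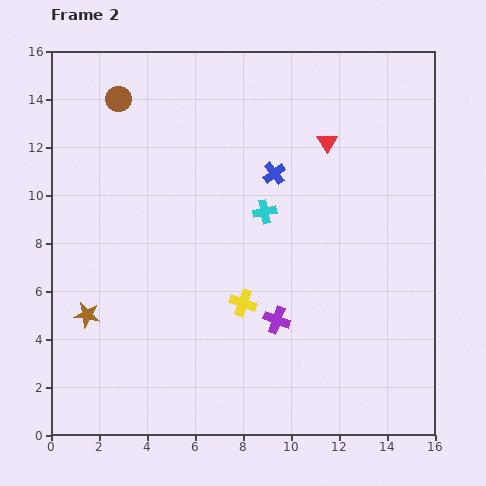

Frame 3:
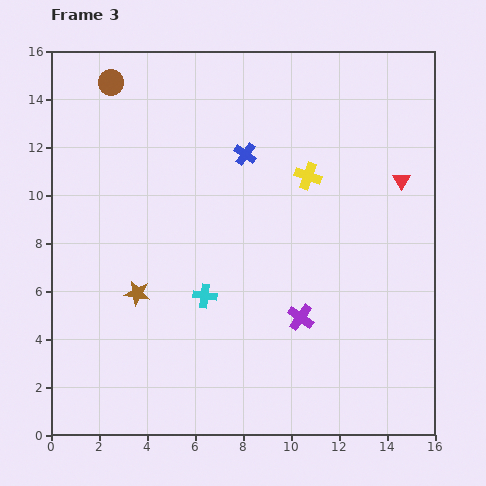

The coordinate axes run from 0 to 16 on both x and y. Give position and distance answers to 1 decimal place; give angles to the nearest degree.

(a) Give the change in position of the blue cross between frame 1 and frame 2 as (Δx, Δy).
(-1.2, 0.9)

The blue cross was at (10.5, 10.0) in frame 1 and (9.3, 10.9) in frame 2.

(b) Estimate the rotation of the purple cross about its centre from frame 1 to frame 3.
32° clockwise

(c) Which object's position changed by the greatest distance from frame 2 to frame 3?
the yellow cross

(moved 5.9; next 4.3)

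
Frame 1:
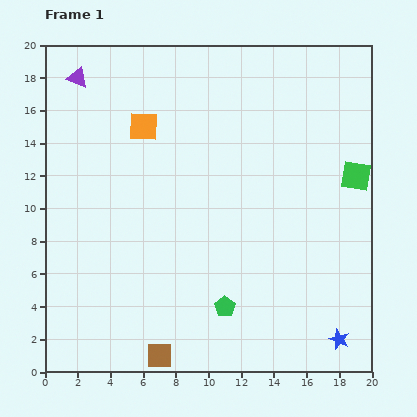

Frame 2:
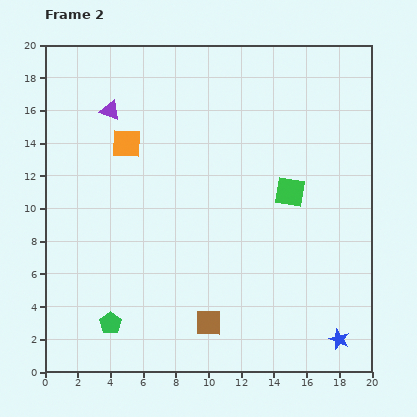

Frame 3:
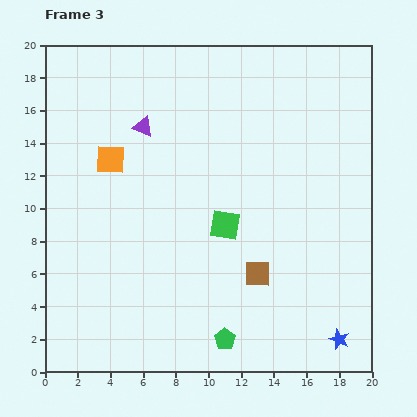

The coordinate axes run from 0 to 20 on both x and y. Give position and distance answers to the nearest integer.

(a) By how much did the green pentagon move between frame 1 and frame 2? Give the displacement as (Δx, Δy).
(-7, -1)

The green pentagon was at (11, 4) in frame 1 and (4, 3) in frame 2.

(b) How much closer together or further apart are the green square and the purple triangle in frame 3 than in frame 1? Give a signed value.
-10

Distance in frame 1: 18. Distance in frame 3: 8.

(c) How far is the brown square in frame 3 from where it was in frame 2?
4

The brown square moved from (10, 3) to (13, 6), a distance of √(3² + 3²) ≈ 4.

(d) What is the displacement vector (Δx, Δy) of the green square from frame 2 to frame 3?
(-4, -2)

The green square was at (15, 11) in frame 2 and (11, 9) in frame 3.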